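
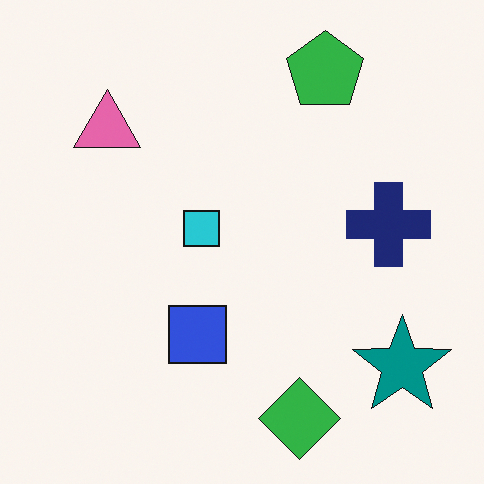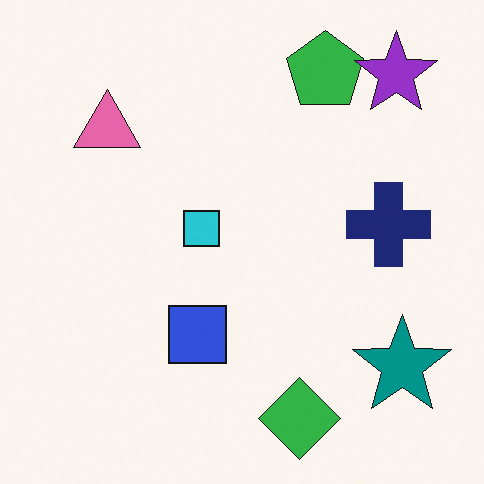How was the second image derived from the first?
This is the original image overlaid with an additional purple star.

A purple star appears in the second image that is absent from the first.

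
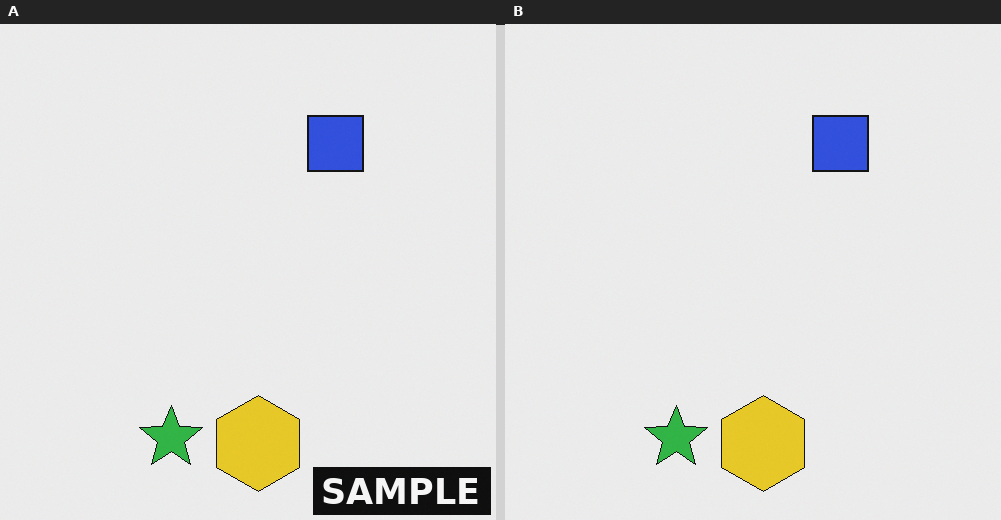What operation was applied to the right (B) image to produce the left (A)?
The left (A) image is the right (B) watermarked with the text "SAMPLE" in the lower-right corner.

A dark label reading "SAMPLE" appears in the lower-right corner.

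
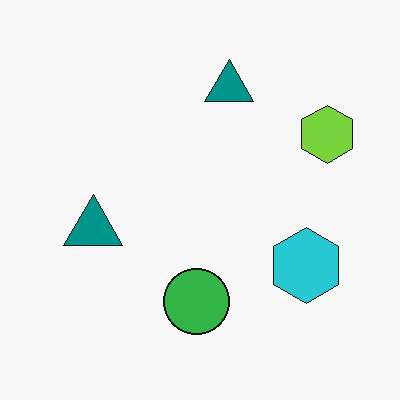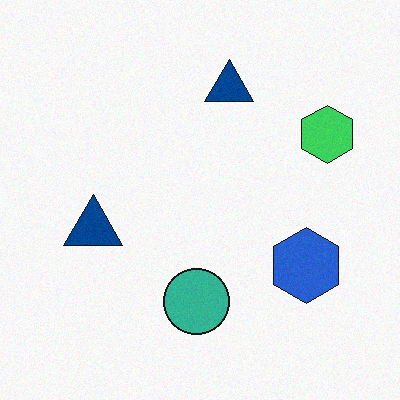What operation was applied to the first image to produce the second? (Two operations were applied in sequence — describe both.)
Hue-shifted slightly, then degraded with a light layer of grain.

Every shape's color has rotated by the same amount around the hue wheel — a uniform hue shift. Random speckle covers the whole image, including the flat background.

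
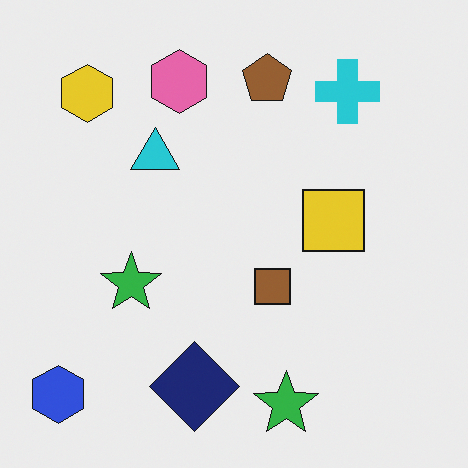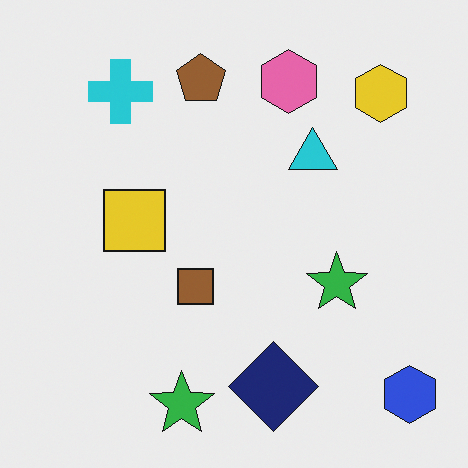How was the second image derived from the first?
The second image is the first flipped horizontally (left ↔ right).

The blue hexagon is in the bottom-left of the first image and the bottom-right of the second — shapes on opposite sides of the vertical midline have swapped in a mirror flip.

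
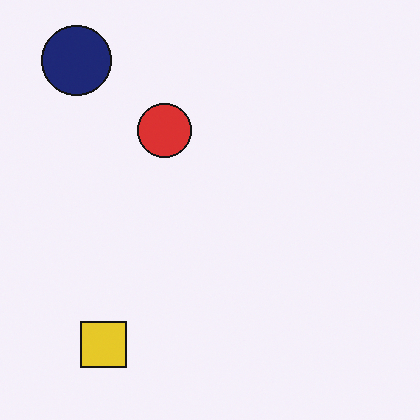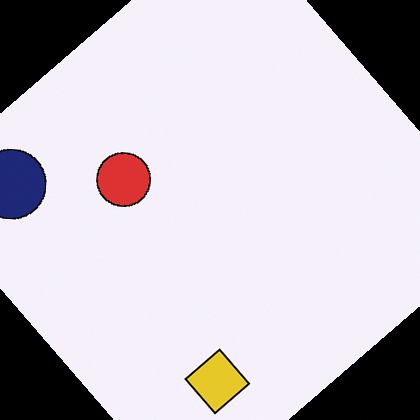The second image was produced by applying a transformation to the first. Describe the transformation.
It was rotated counter-clockwise by a large amount — several tens of degrees.

Every shape is tilted by the same angle and the image corners show triangular fill wedges — a whole-image rotation by a non-right angle.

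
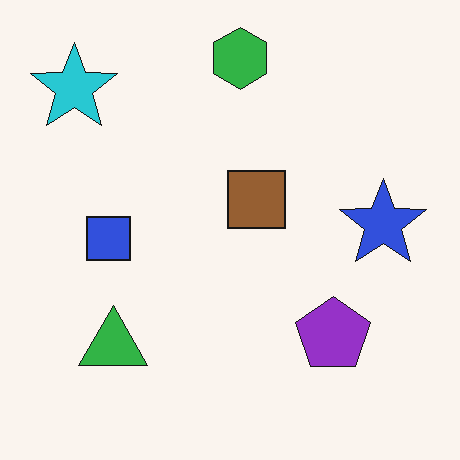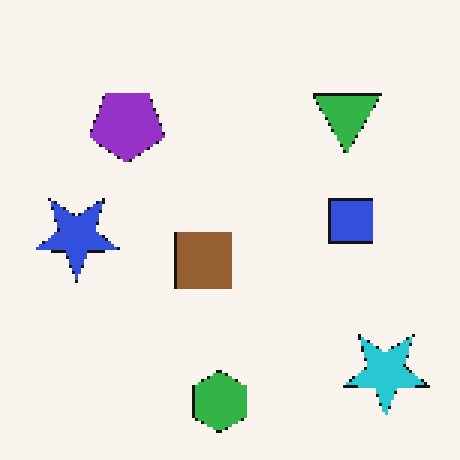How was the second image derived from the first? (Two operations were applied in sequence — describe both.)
The transformation is: mildly pixelated, then rotated 180°.

Shapes are reduced to large square blocks; fine edges and outlines are lost — a downscale-then-upscale (mosaic) effect. The cyan star sits in the top-left of the first image and the bottom-right of the second — consistent with a whole-image 180° rotation.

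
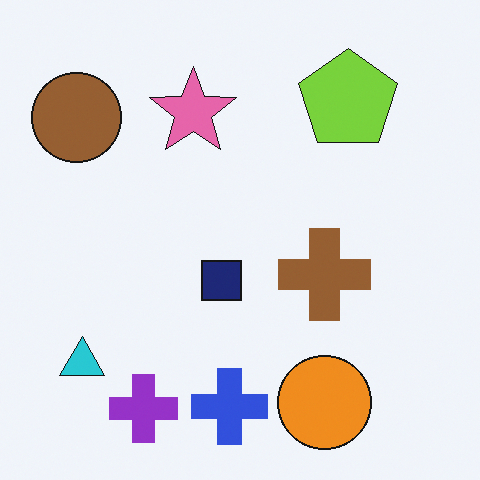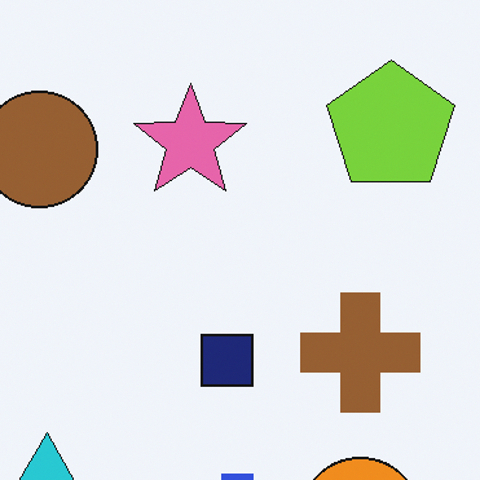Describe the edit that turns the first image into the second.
The transformation is: cropped slightly and scaled back up.

The visible shapes are larger and the field of view is narrower; shapes near the original edges may be partly or wholly outside the frame — a crop-and-rescale.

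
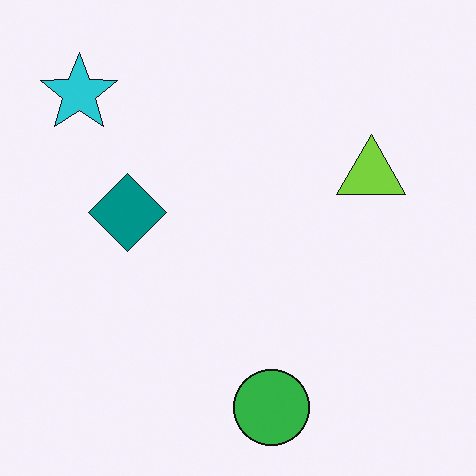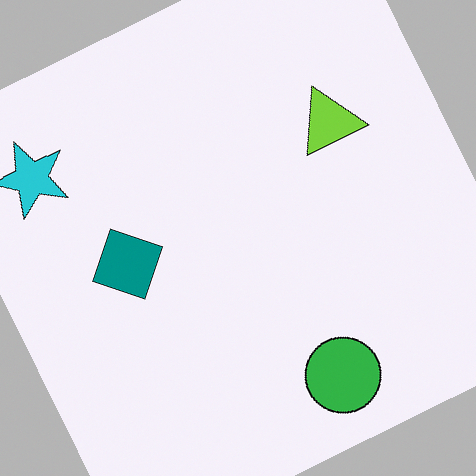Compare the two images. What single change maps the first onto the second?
The second image is the first rotated counter-clockwise by a clearly visible amount.

Every shape is tilted by the same angle and the image corners show triangular fill wedges — a whole-image rotation by a non-right angle.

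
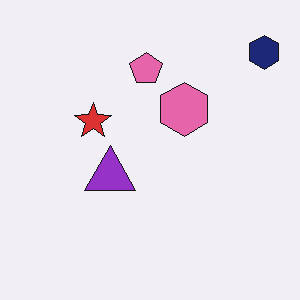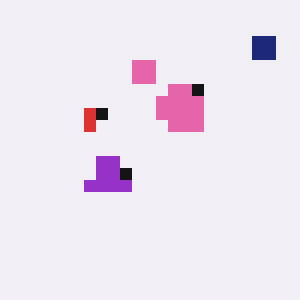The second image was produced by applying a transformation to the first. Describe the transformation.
Coarsely pixelated.

Shapes are reduced to large square blocks; fine edges and outlines are lost — a downscale-then-upscale (mosaic) effect.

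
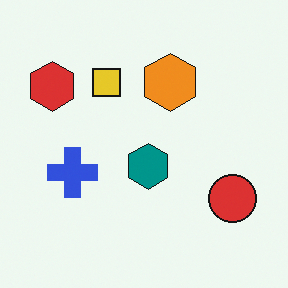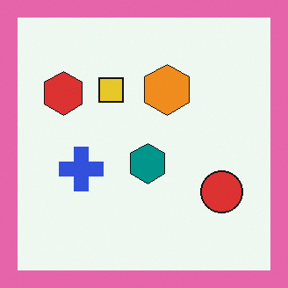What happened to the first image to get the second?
Framed with a pink border.

A solid pink frame runs around the edge of the second image, with the content slightly shrunk inside it.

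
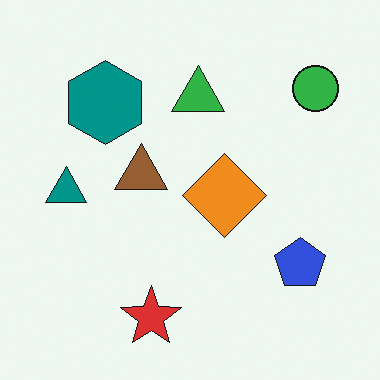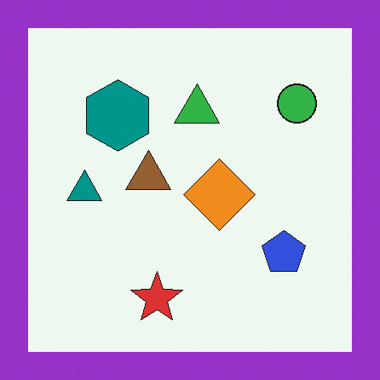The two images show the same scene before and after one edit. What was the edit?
The image was framed with a purple border.

A solid purple frame runs around the edge of the second image, with the content slightly shrunk inside it.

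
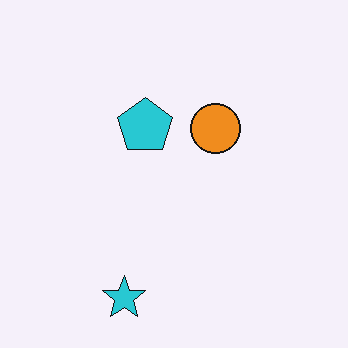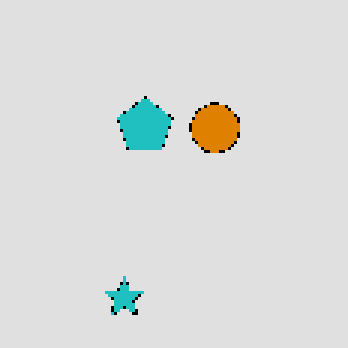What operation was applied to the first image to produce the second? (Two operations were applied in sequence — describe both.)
The image was posterized to a reduced palette, then lightly pixelated (a mild mosaic effect).

Each flat color has snapped to a coarser quantized level — most visibly, the near-white background has dropped to a flat grey. Shapes are reduced to large square blocks; fine edges and outlines are lost — a downscale-then-upscale (mosaic) effect.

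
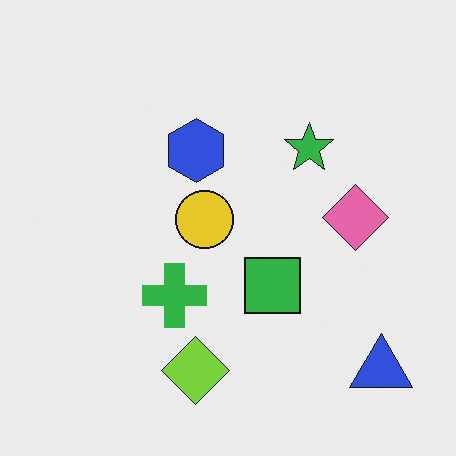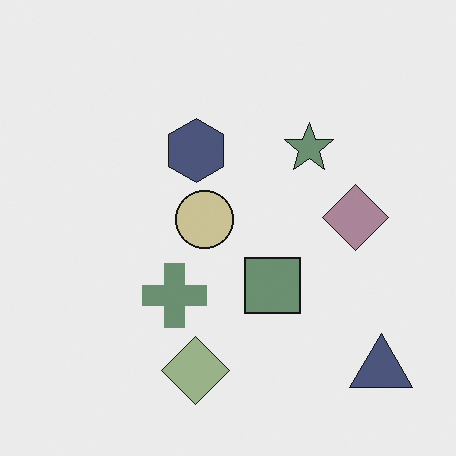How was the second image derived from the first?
Heavily desaturated.

All colors are more muted and greyish — a global saturation change.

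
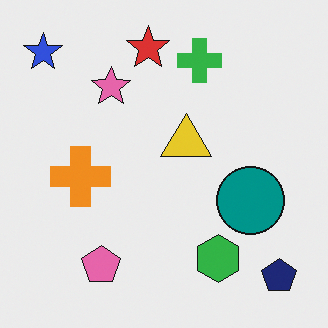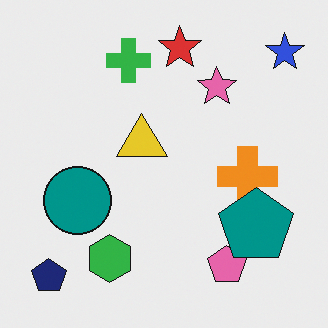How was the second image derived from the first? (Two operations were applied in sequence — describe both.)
It was flipped horizontally (left ↔ right), then overlaid with an additional teal pentagon.

The blue star is in the top-left of the first image and the top-right of the second — shapes on opposite sides of the vertical midline have swapped in a mirror flip. A teal pentagon appears in the second image that is absent from the first.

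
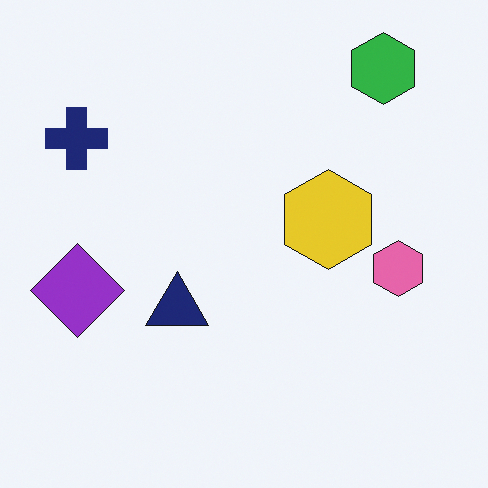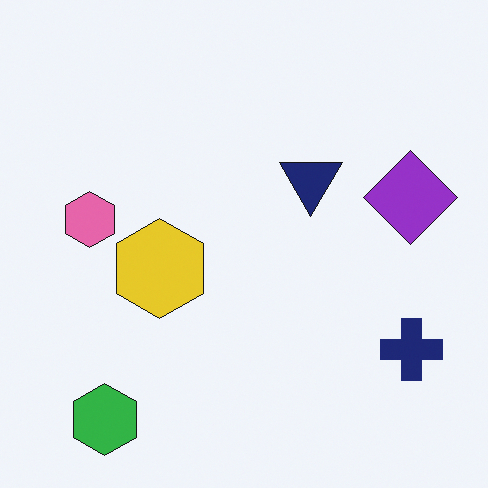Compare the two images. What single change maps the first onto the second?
It was rotated 180°.

The green hexagon sits in the top-right of the first image and the bottom-left of the second — consistent with a whole-image 180° rotation.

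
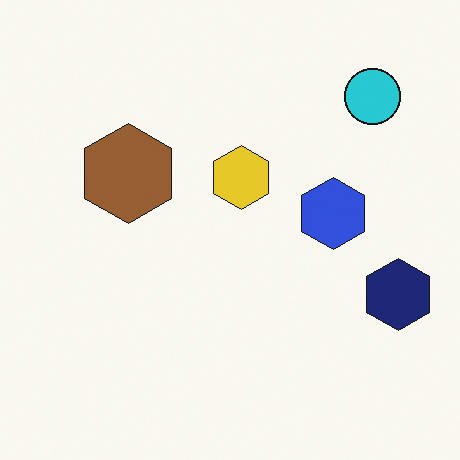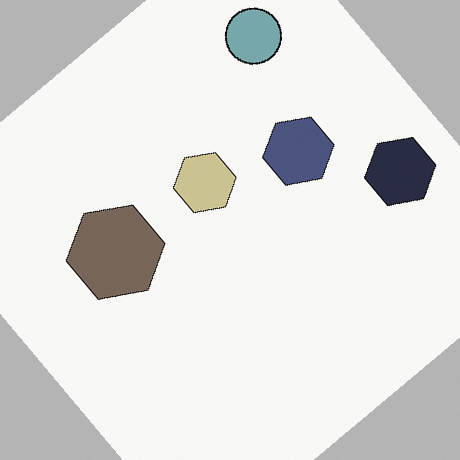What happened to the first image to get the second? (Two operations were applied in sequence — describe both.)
The transformation is: made much more muted (saturation change), then rotated counter-clockwise by a large amount — several tens of degrees.

All colors are more muted and greyish — a global saturation change. Every shape is tilted by the same angle and the image corners show triangular fill wedges — a whole-image rotation by a non-right angle.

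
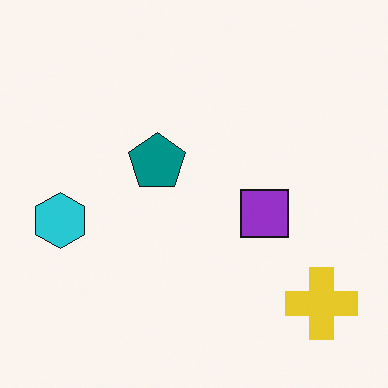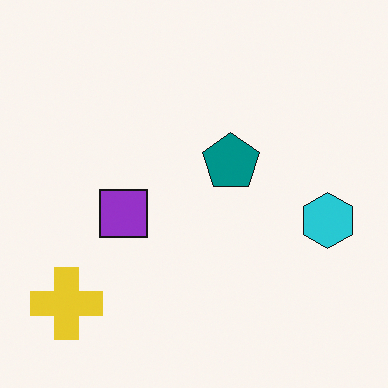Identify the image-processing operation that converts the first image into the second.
The image was flipped horizontally (left ↔ right).

The cyan hexagon is in the left of the first image and the right of the second — shapes on opposite sides of the vertical midline have swapped in a mirror flip.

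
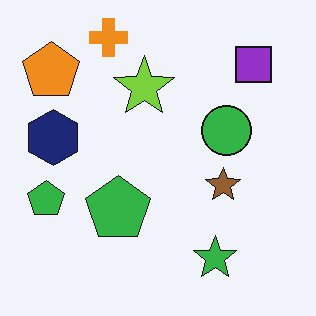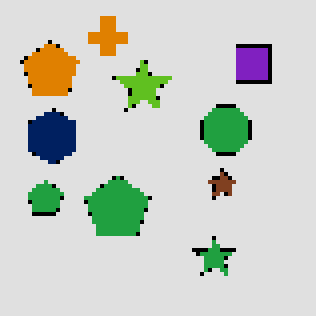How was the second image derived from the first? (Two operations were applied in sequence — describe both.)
This is the original image lightly pixelated (a mild mosaic effect), then moderately posterized.

Shapes are reduced to large square blocks; fine edges and outlines are lost — a downscale-then-upscale (mosaic) effect. Each flat color has snapped to a coarser quantized level — most visibly, the near-white background has dropped to a flat grey.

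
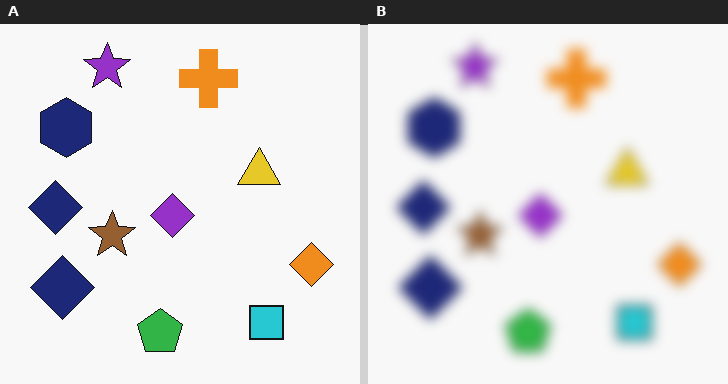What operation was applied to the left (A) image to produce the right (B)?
It was strongly gaussian-blurred.

Shape edges and outlines are uniformly softened across the whole image.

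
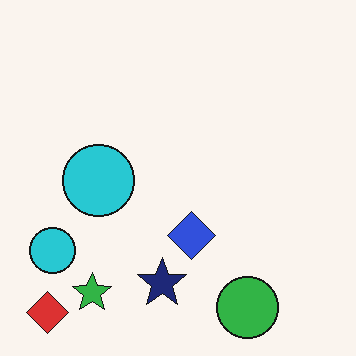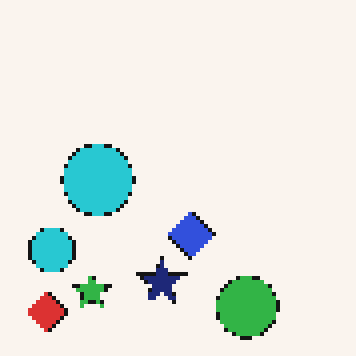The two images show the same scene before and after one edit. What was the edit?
It was mildly pixelated.

Shapes are reduced to large square blocks; fine edges and outlines are lost — a downscale-then-upscale (mosaic) effect.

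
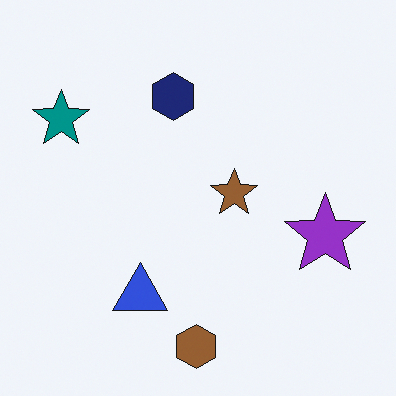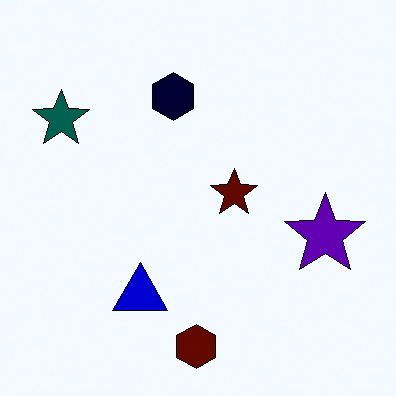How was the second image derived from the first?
It was boosted in contrast.

Tones are pushed away from mid-grey across the whole image — a global contrast change.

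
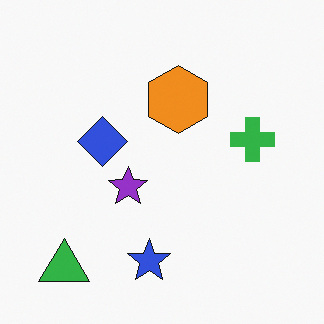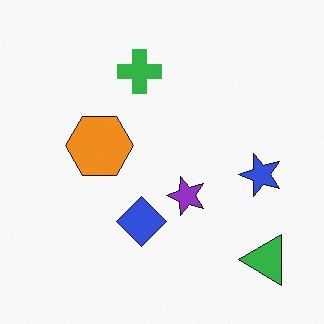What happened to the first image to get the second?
The image was rotated 90° counter-clockwise.

The green triangle sits in the bottom-left of the first image and the bottom-right of the second — consistent with a whole-image 90° counter-clockwise rotation.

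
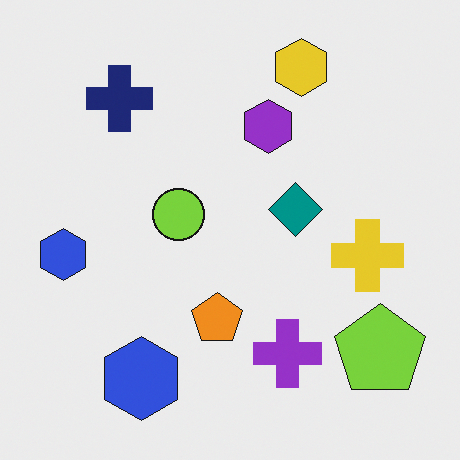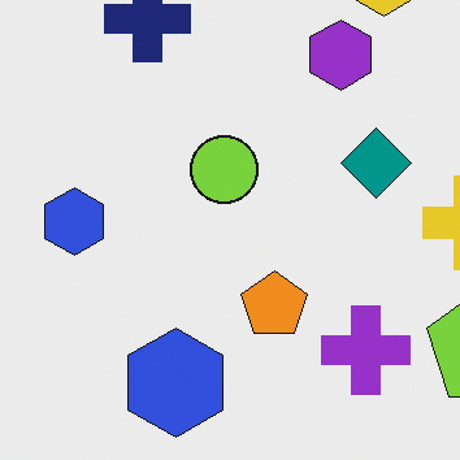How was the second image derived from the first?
Cropped to a modestly smaller region and rescaled.

The visible shapes are larger and the field of view is narrower; shapes near the original edges may be partly or wholly outside the frame — a crop-and-rescale.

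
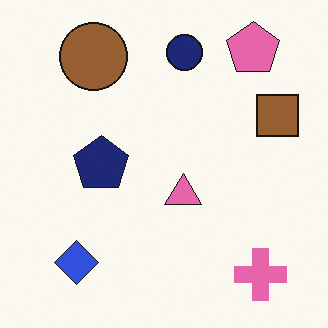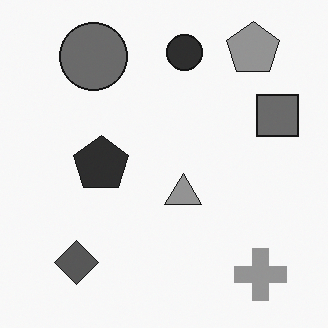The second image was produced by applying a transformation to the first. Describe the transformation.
The transformation is: converted to grayscale.

All color is removed — every shape is now a shade of grey.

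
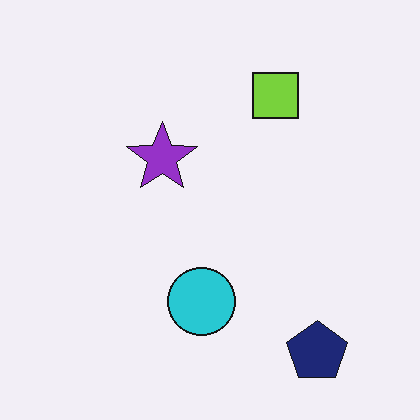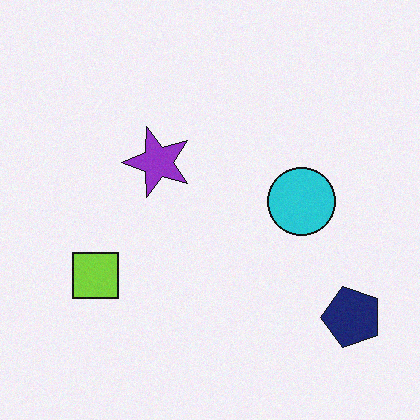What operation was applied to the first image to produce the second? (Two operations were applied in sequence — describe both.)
Transposed (reflected across the top-left ↔ bottom-right diagonal), then degraded with light additive noise.

Shapes have swapped their row and column positions — what was in the top-right is now in the bottom-left — a diagonal reflection. Random speckle covers the whole image, including the flat background.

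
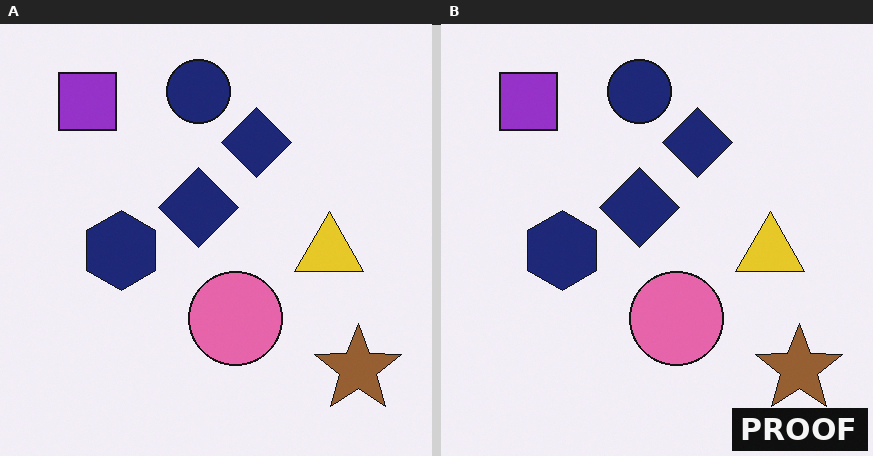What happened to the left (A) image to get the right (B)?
The transformation is: watermarked with the text "PROOF" in the lower-right corner.

A dark label reading "PROOF" appears in the lower-right corner.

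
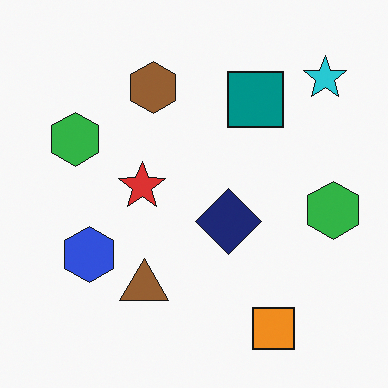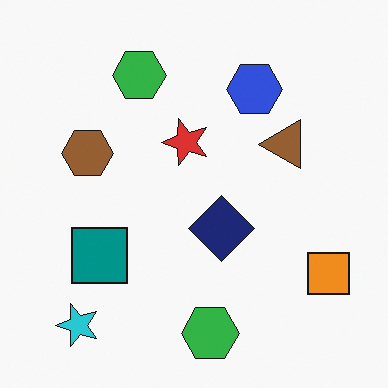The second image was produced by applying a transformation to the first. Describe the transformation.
Transposed (reflected across the top-left ↔ bottom-right diagonal).

Shapes have swapped their row and column positions — what was in the top-right is now in the bottom-left — a diagonal reflection.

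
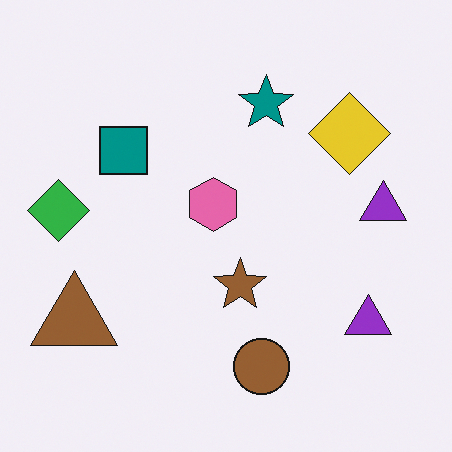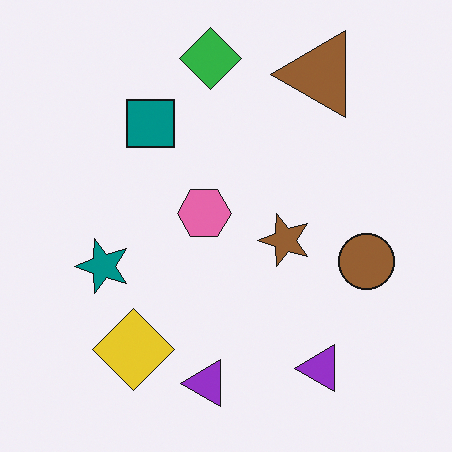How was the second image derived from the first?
The transformation is: transposed (reflected across the top-left ↔ bottom-right diagonal).

Shapes have swapped their row and column positions — what was in the top-right is now in the bottom-left — a diagonal reflection.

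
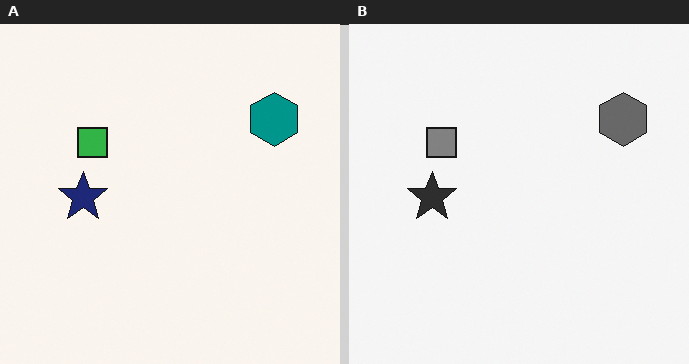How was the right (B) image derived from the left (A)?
The image was converted to grayscale.

All color is removed — every shape is now a shade of grey.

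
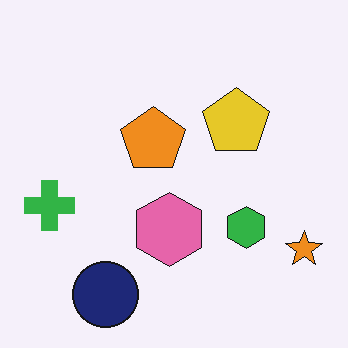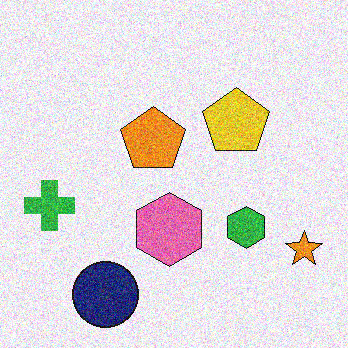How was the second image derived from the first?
This is the original image degraded with strong gaussian noise.

Random speckle covers the whole image, including the flat background.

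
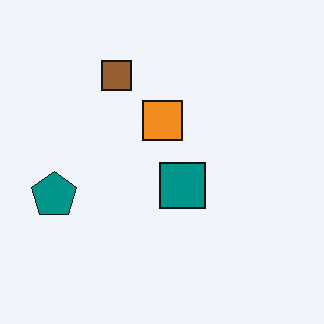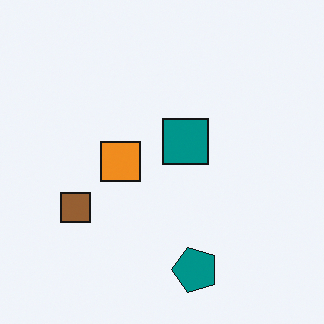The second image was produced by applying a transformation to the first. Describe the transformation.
It was rotated 90° counter-clockwise.

The teal pentagon sits in the left of the first image and the bottom of the second — consistent with a whole-image 90° counter-clockwise rotation.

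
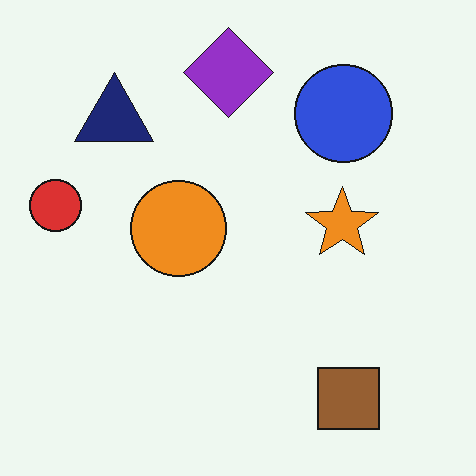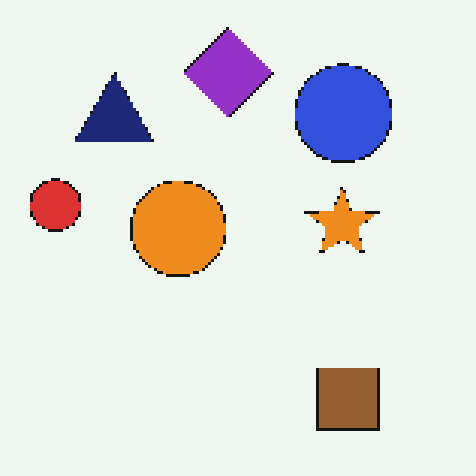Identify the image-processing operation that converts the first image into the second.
The transformation is: mildly pixelated.

Shapes are reduced to large square blocks; fine edges and outlines are lost — a downscale-then-upscale (mosaic) effect.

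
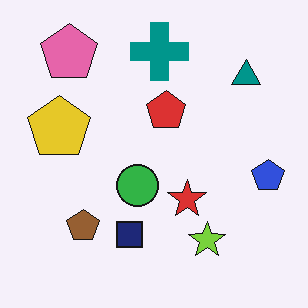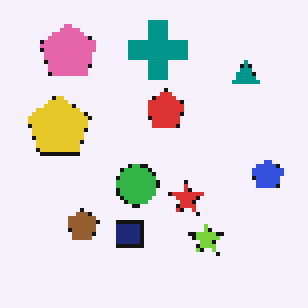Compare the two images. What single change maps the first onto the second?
Lightly pixelated (a mild mosaic effect).

Shapes are reduced to large square blocks; fine edges and outlines are lost — a downscale-then-upscale (mosaic) effect.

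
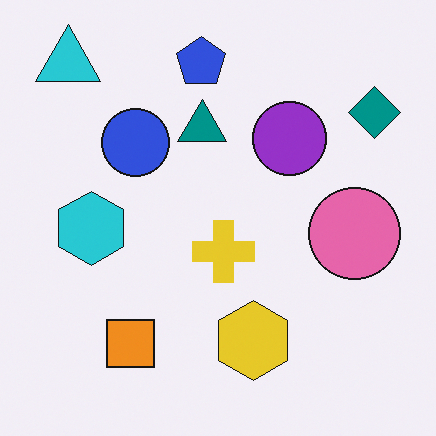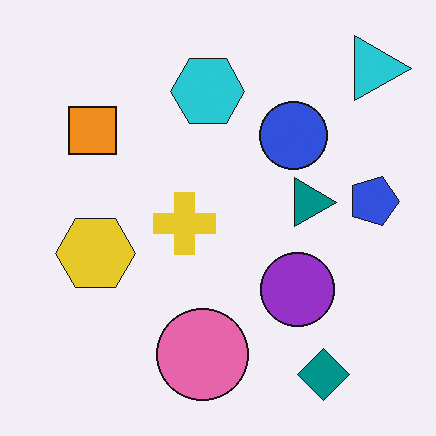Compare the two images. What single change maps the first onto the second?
The second image is the first rotated 90° clockwise.

The cyan triangle sits in the top-left of the first image and the top-right of the second — consistent with a whole-image 90° clockwise rotation.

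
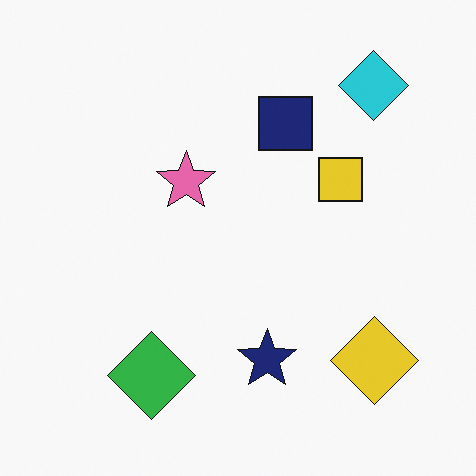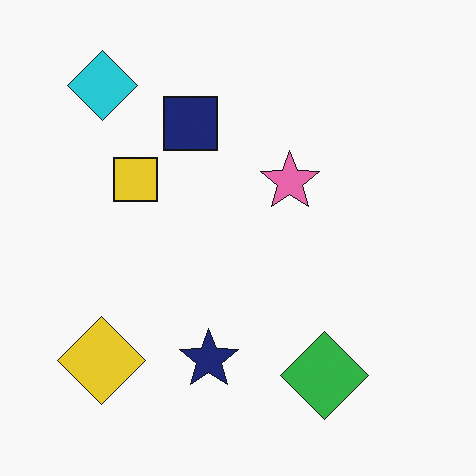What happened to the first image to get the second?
This is the original image flipped horizontally (left ↔ right).

The yellow diamond is in the bottom-right of the first image and the bottom-left of the second — shapes on opposite sides of the vertical midline have swapped in a mirror flip.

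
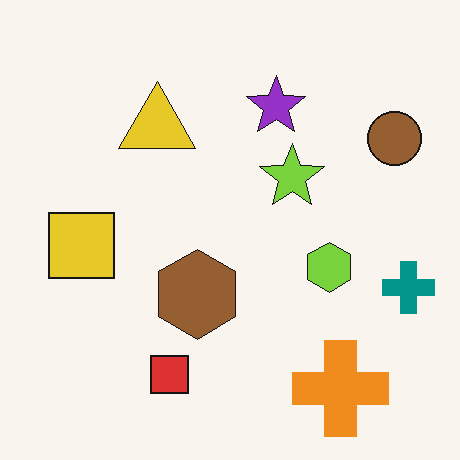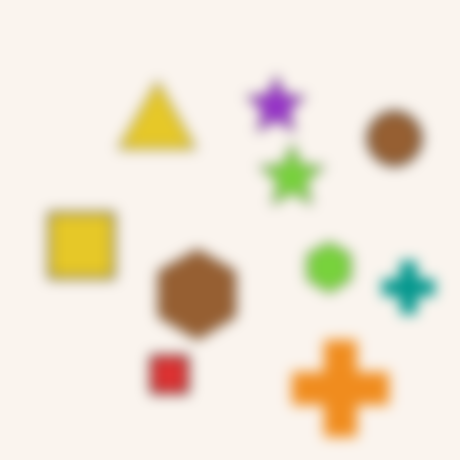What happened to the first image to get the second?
Heavily blurred.

Shape edges and outlines are uniformly softened across the whole image.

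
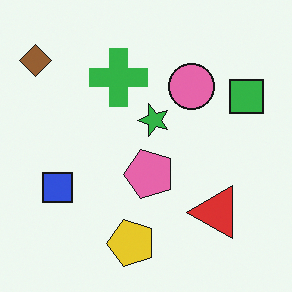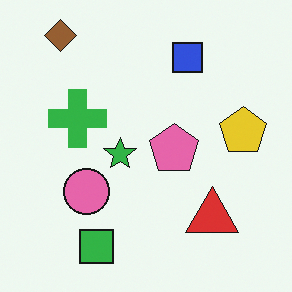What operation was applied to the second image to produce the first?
The first image is the second transposed (reflected across the top-left ↔ bottom-right diagonal).

Shapes have swapped their row and column positions — what was in the top-right is now in the bottom-left — a diagonal reflection.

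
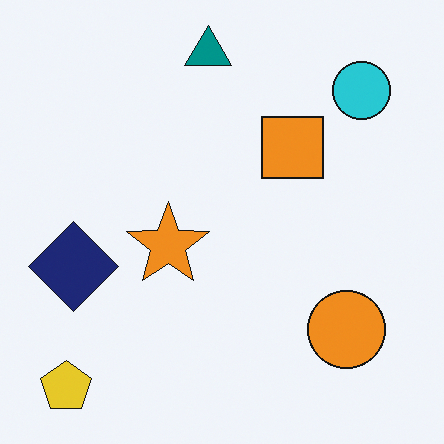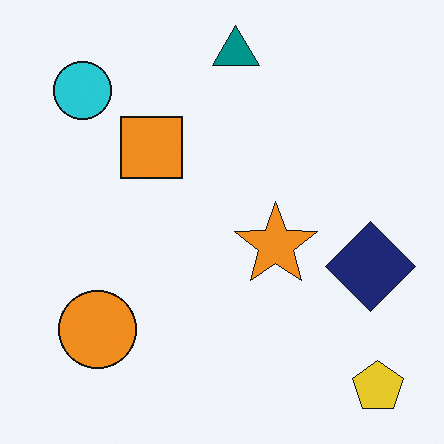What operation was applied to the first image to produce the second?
The second image is the first flipped horizontally (left ↔ right).

The yellow pentagon is in the bottom-left of the first image and the bottom-right of the second — shapes on opposite sides of the vertical midline have swapped in a mirror flip.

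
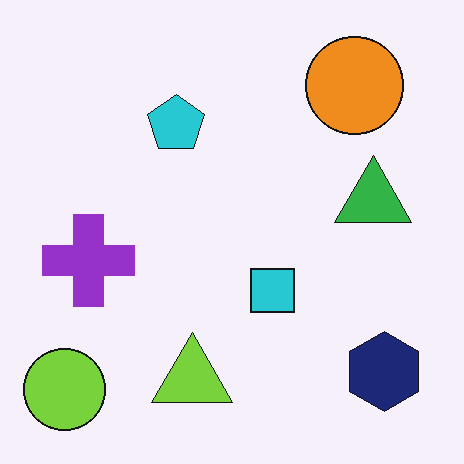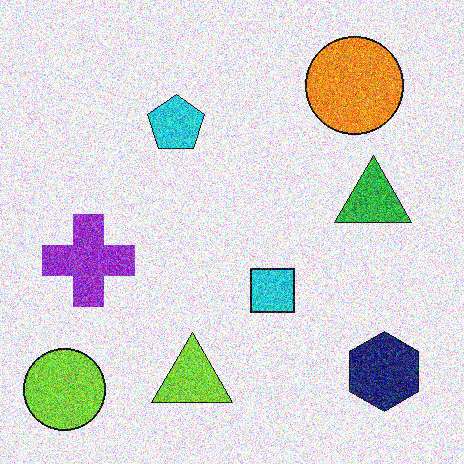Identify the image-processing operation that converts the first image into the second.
The second image is the first degraded with heavy additive noise.

Random speckle covers the whole image, including the flat background.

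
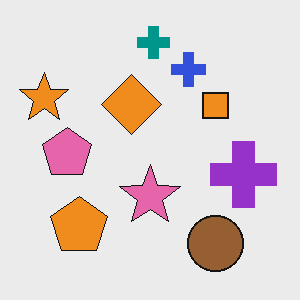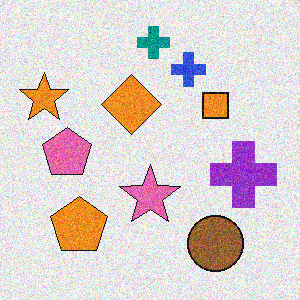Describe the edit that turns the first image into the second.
This is the original image degraded with visible gaussian noise.

Random speckle covers the whole image, including the flat background.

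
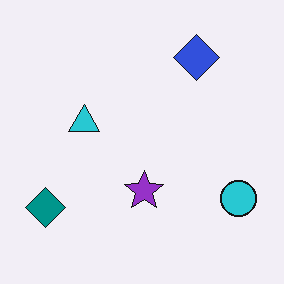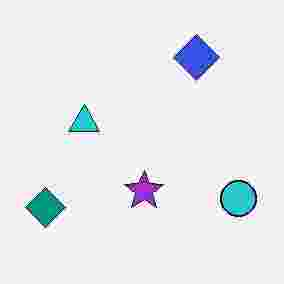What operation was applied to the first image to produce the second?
The second image is the first degraded with heavy JPEG compression.

Blocky 8×8 compression artifacts appear around shape edges and the flat background shows ringing — characteristic JPEG degradation.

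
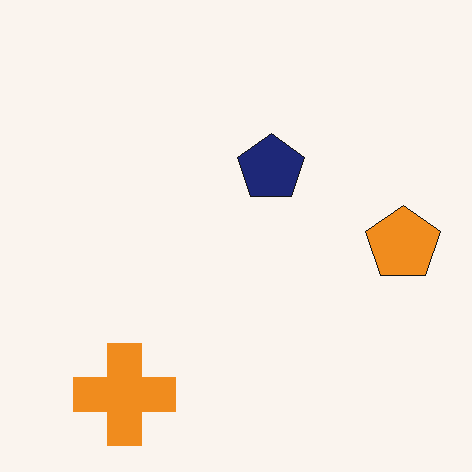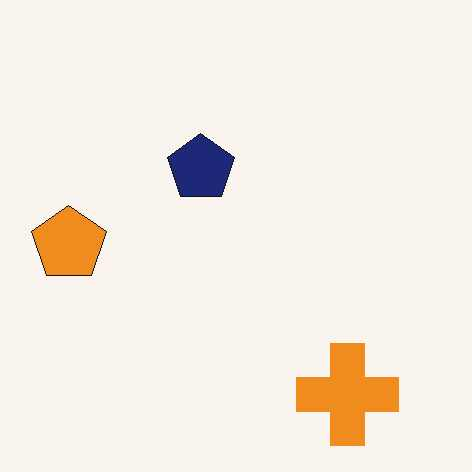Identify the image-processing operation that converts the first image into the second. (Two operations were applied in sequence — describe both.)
This is the original image flipped horizontally (left ↔ right), then JPEG-compressed with visible artifacts.

The orange pentagon is in the right of the first image and the left of the second — shapes on opposite sides of the vertical midline have swapped in a mirror flip. Blocky 8×8 compression artifacts appear around shape edges and the flat background shows ringing — characteristic JPEG degradation.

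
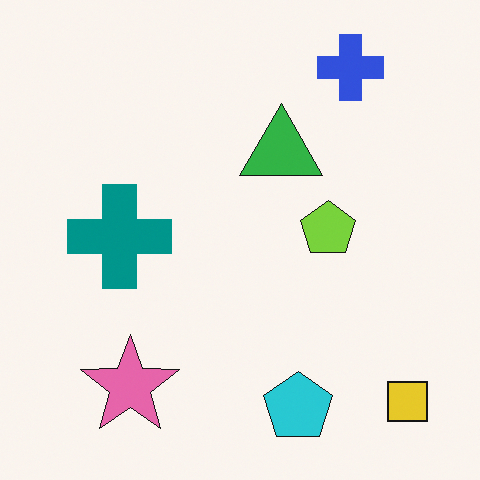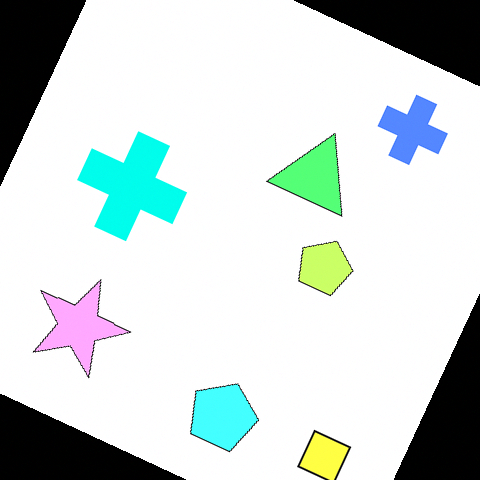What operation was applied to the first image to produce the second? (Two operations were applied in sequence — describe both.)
The image was brightened a lot, then rotated clockwise by a moderate amount.

Every pixel — background and shapes alike — is uniformly brightened. Every shape is tilted by the same angle and the image corners show triangular fill wedges — a whole-image rotation by a non-right angle.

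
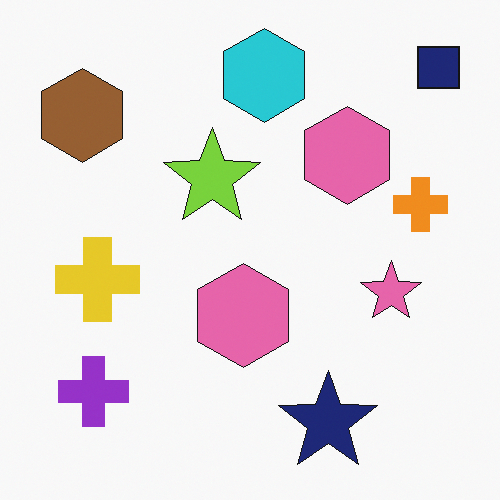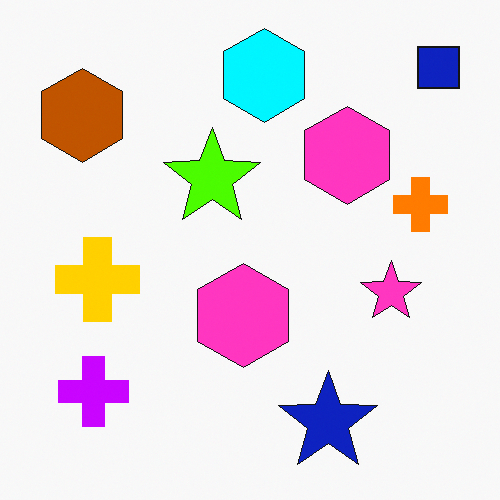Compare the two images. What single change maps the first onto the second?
Heavily oversaturated.

All colors are more vivid — a global saturation change.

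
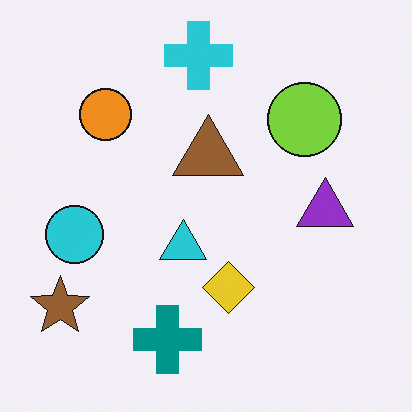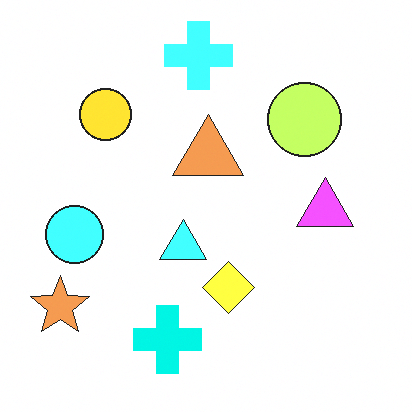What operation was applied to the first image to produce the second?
This is the original image noticeably brightened.

Every pixel — background and shapes alike — is uniformly brightened.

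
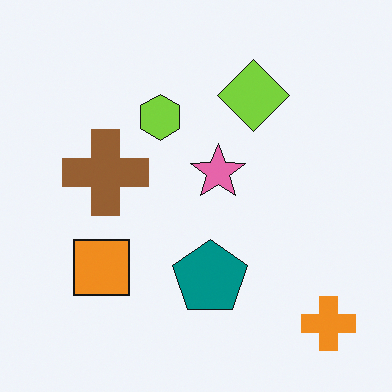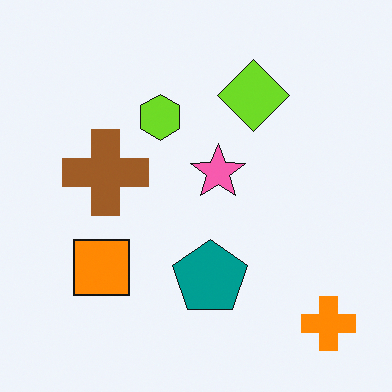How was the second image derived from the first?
The image was slightly oversaturated.

All colors are more vivid — a global saturation change.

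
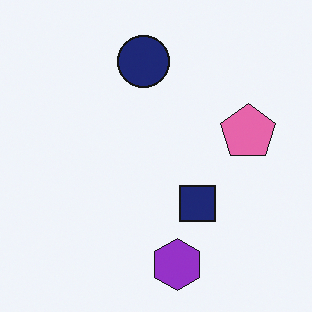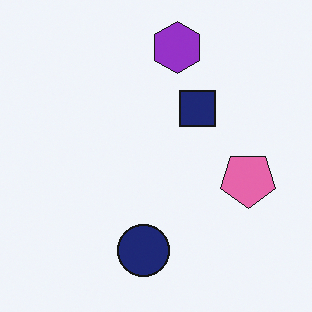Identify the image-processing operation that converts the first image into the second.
It was flipped vertically (top ↔ bottom).

The purple hexagon is in the bottom of the first image and the top of the second — shapes on opposite sides of the horizontal midline have swapped in a mirror flip.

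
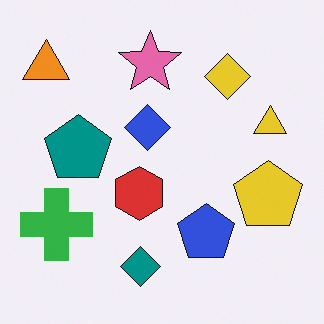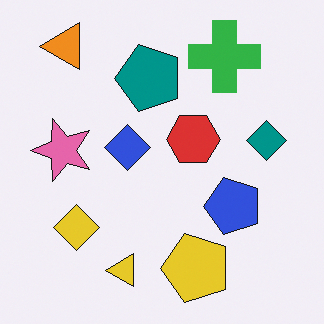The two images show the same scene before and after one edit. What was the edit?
The second image is the first transposed (reflected across the top-left ↔ bottom-right diagonal).

Shapes have swapped their row and column positions — what was in the top-right is now in the bottom-left — a diagonal reflection.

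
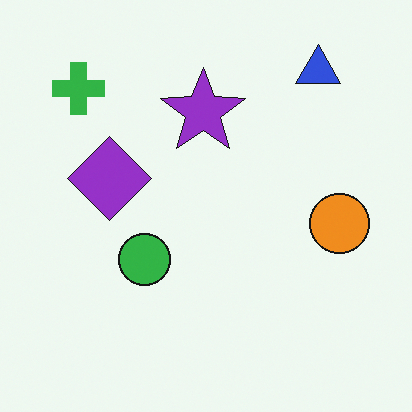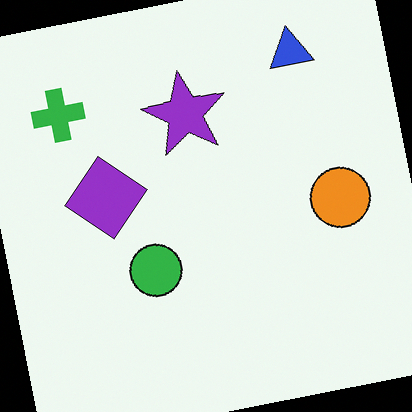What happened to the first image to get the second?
The second image is the first rotated counter-clockwise by a slight angle.

Every shape is tilted by the same angle and the image corners show triangular fill wedges — a whole-image rotation by a non-right angle.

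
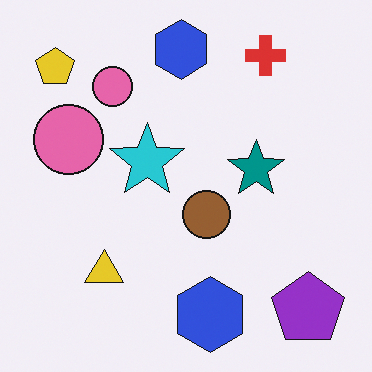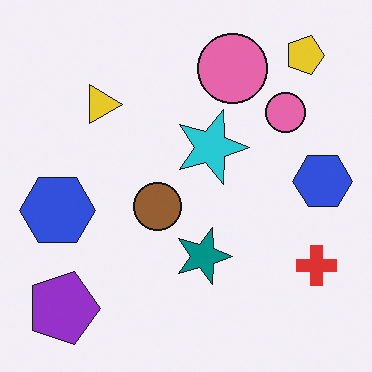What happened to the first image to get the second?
The second image is the first rotated 90° clockwise.

The yellow pentagon sits in the top-left of the first image and the top-right of the second — consistent with a whole-image 90° clockwise rotation.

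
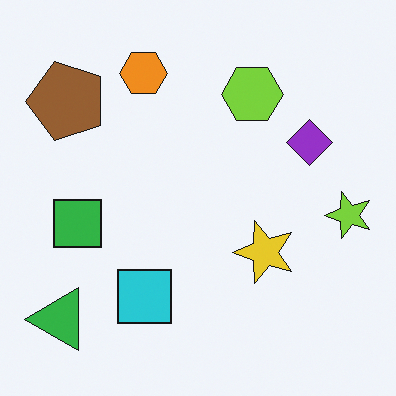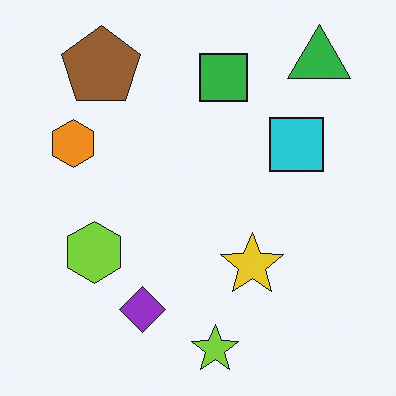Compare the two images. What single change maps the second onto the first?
It was transposed (reflected across the top-left ↔ bottom-right diagonal).

Shapes have swapped their row and column positions — what was in the top-right is now in the bottom-left — a diagonal reflection.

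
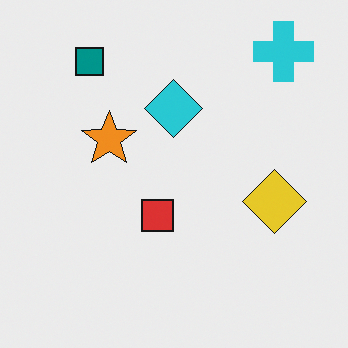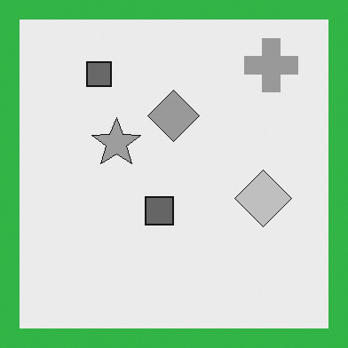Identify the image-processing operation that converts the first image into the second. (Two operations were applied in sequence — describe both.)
The image was converted to grayscale, then framed with a green border.

All color is removed — every shape is now a shade of grey. A solid green frame runs around the edge of the second image, with the content slightly shrunk inside it.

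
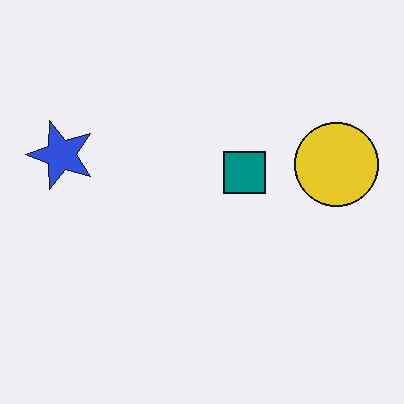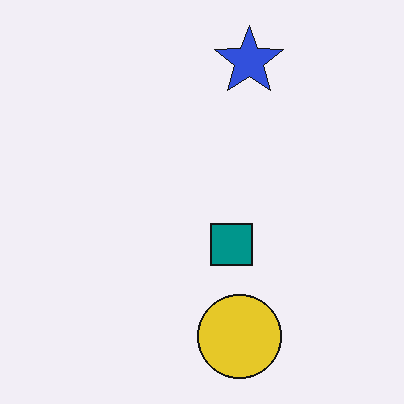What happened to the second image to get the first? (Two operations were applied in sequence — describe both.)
The image was rotated 90° counter-clockwise, then JPEG-compressed with visible artifacts.

The blue star sits in the top of the second image and the left of the first — consistent with a whole-image 90° counter-clockwise rotation. Blocky 8×8 compression artifacts appear around shape edges and the flat background shows ringing — characteristic JPEG degradation.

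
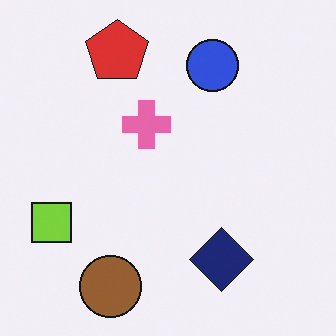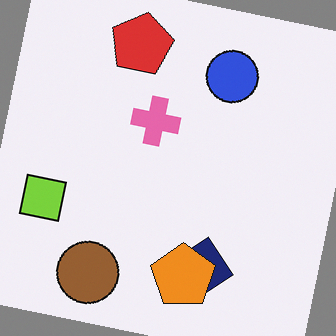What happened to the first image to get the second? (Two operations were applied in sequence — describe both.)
It was rotated clockwise by a few degrees, then overlaid with an additional orange pentagon.

Every shape is tilted by the same angle and the image corners show triangular fill wedges — a whole-image rotation by a non-right angle. An orange pentagon appears in the second image that is absent from the first.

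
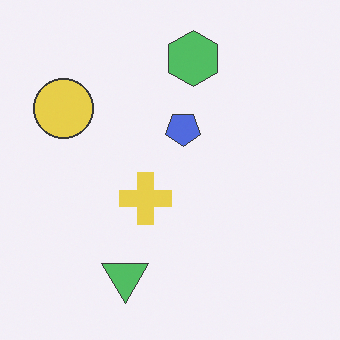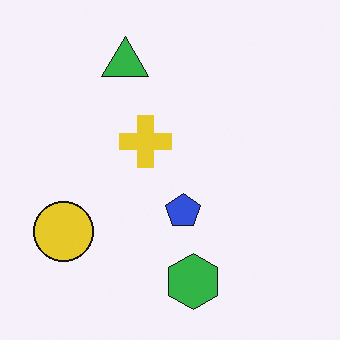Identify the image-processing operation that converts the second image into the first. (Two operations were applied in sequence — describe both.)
The transformation is: given slightly reduced contrast, then flipped vertically (top ↔ bottom).

Tones are pushed toward mid-grey across the whole image — a global contrast change. The green hexagon is in the bottom of the second image and the top of the first — shapes on opposite sides of the horizontal midline have swapped in a mirror flip.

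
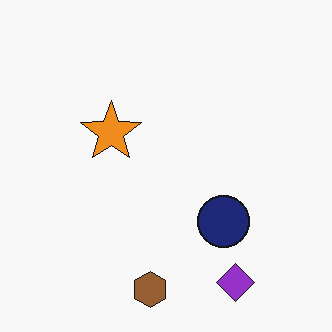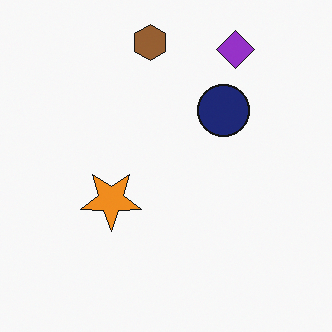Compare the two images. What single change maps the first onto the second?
The second image is the first flipped vertically (top ↔ bottom).

The brown hexagon is in the bottom of the first image and the top of the second — shapes on opposite sides of the horizontal midline have swapped in a mirror flip.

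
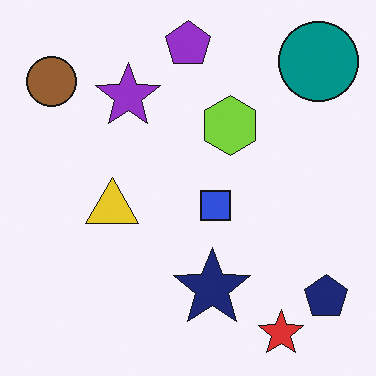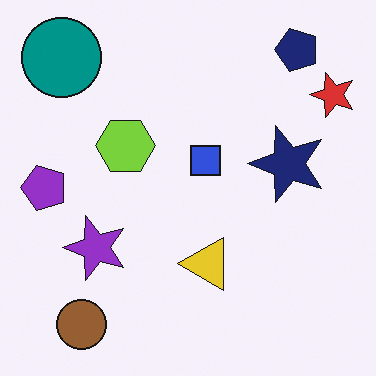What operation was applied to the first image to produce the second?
This is the original image rotated 90° counter-clockwise.

The teal circle sits in the top-right of the first image and the top-left of the second — consistent with a whole-image 90° counter-clockwise rotation.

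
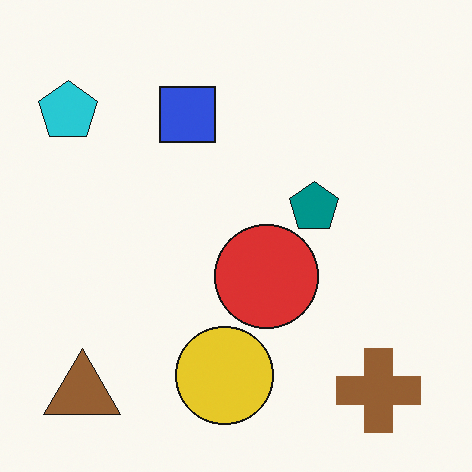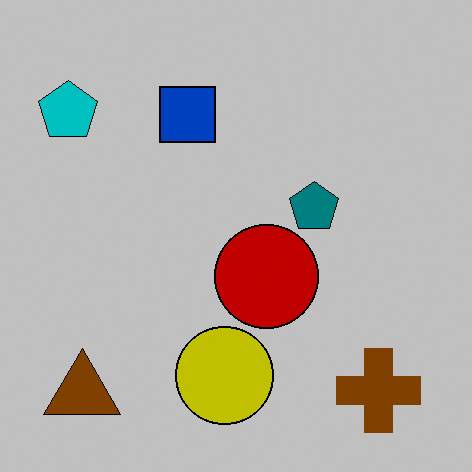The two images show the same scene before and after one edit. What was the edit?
Aggressively posterized.

Each flat color has snapped to a coarser quantized level — most visibly, the near-white background has dropped to a flat grey.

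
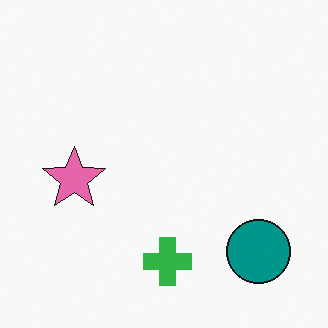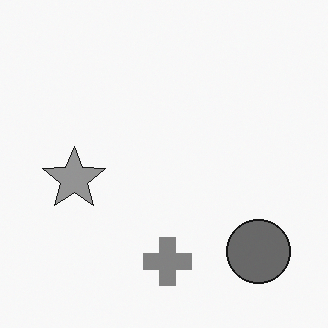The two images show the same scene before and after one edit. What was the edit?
It was converted to grayscale.

All color is removed — every shape is now a shade of grey.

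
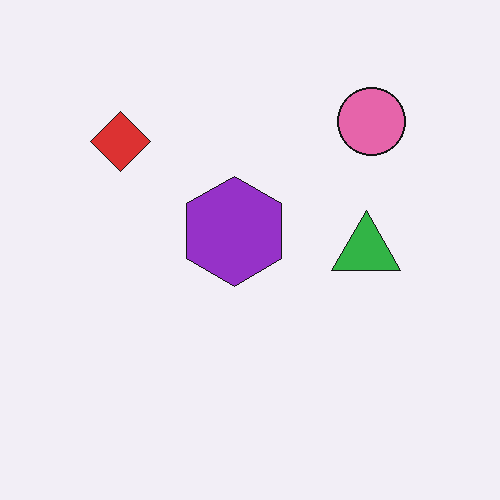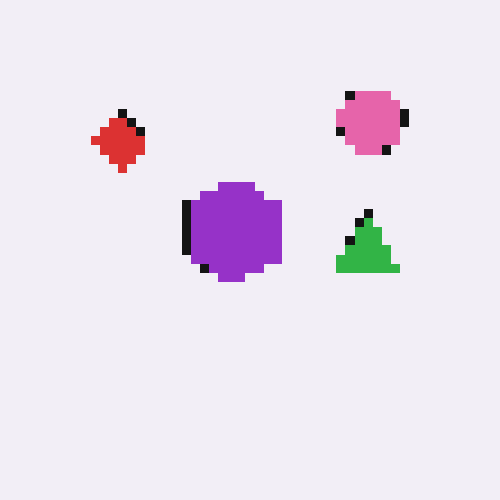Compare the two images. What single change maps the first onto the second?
Heavily pixelated into large blocks.

Shapes are reduced to large square blocks; fine edges and outlines are lost — a downscale-then-upscale (mosaic) effect.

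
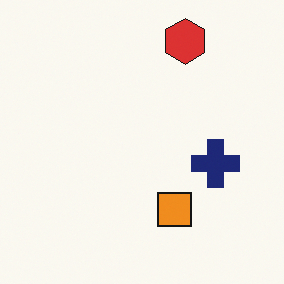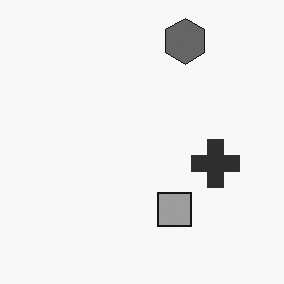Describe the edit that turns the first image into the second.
The second image is the first converted to grayscale.

All color is removed — every shape is now a shade of grey.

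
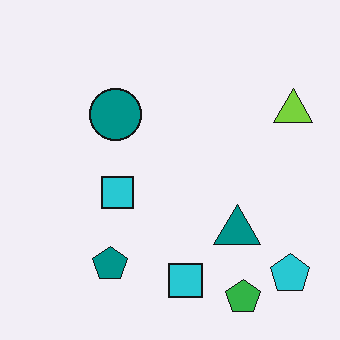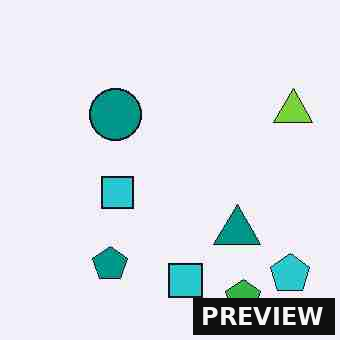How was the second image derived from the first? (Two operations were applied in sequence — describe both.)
Degraded with heavy JPEG compression, then watermarked with the text "PREVIEW" in the lower-right corner.

Blocky 8×8 compression artifacts appear around shape edges and the flat background shows ringing — characteristic JPEG degradation. A dark label reading "PREVIEW" appears in the lower-right corner.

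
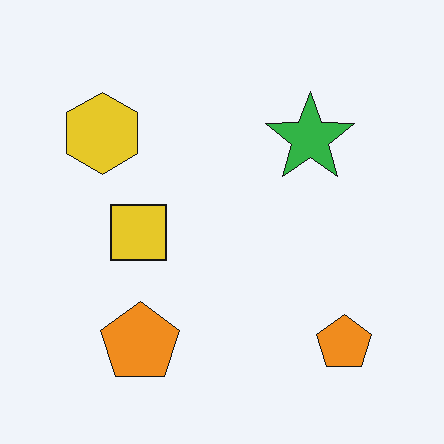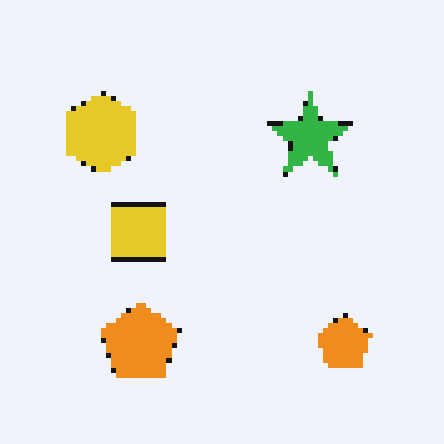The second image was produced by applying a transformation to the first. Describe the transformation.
The transformation is: lightly pixelated (a mild mosaic effect).

Shapes are reduced to large square blocks; fine edges and outlines are lost — a downscale-then-upscale (mosaic) effect.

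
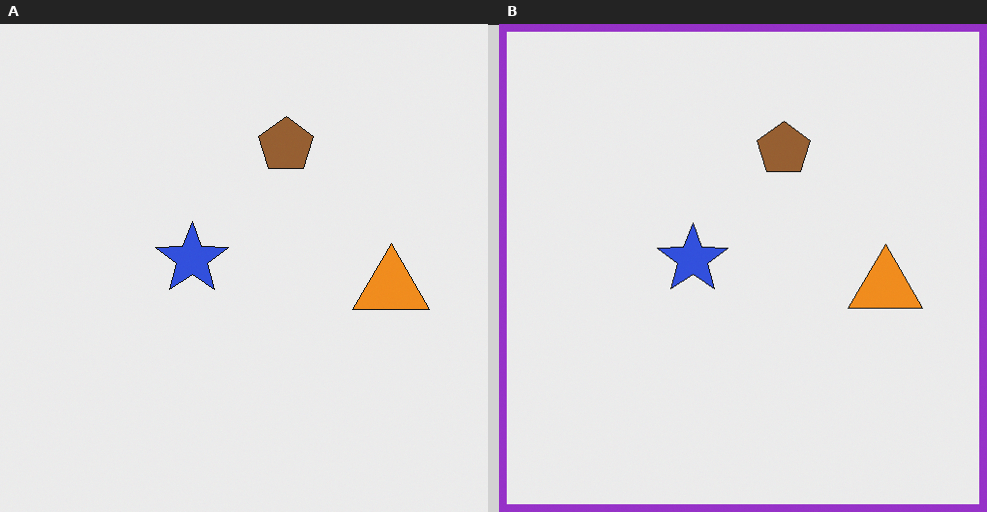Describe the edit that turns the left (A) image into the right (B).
The transformation is: framed with a purple border.

A solid purple frame runs around the edge of the right (B) image, with the content slightly shrunk inside it.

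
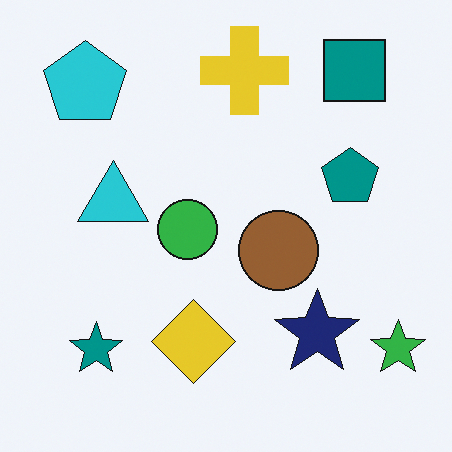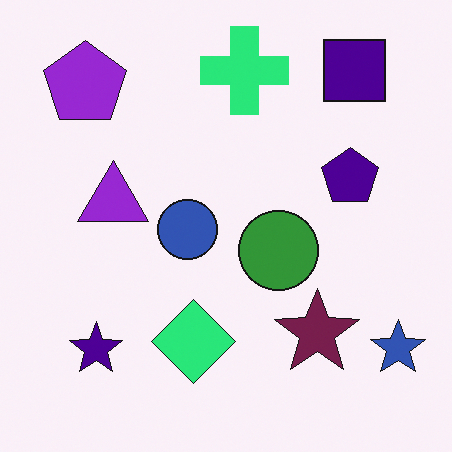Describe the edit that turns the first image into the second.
The second image is the first hue-shifted by a moderate amount.

Every shape's color has rotated by the same amount around the hue wheel — a uniform hue shift.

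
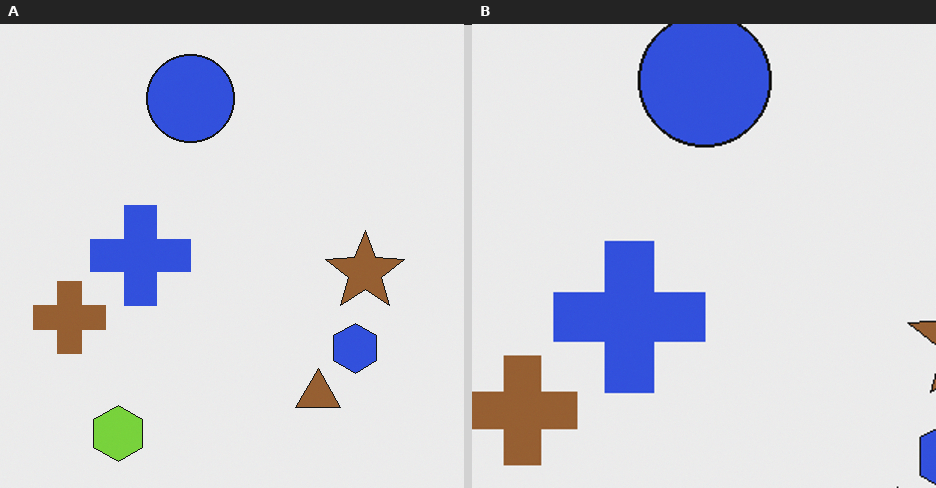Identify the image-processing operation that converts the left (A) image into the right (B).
Cropped to a modestly smaller region and rescaled.

The visible shapes are larger and the field of view is narrower; shapes near the original edges may be partly or wholly outside the frame — a crop-and-rescale.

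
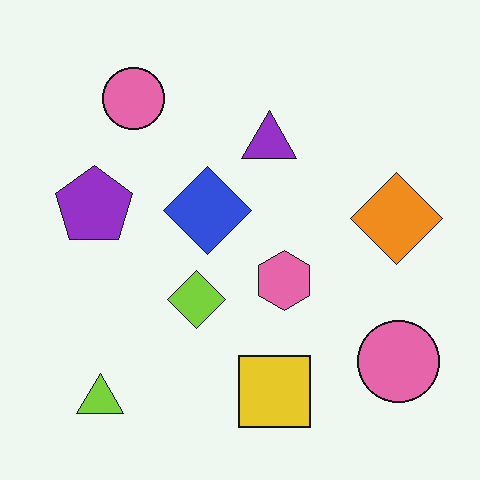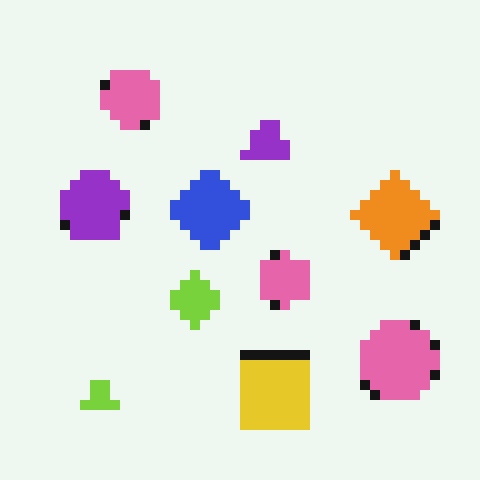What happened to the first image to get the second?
It was coarsely pixelated.

Shapes are reduced to large square blocks; fine edges and outlines are lost — a downscale-then-upscale (mosaic) effect.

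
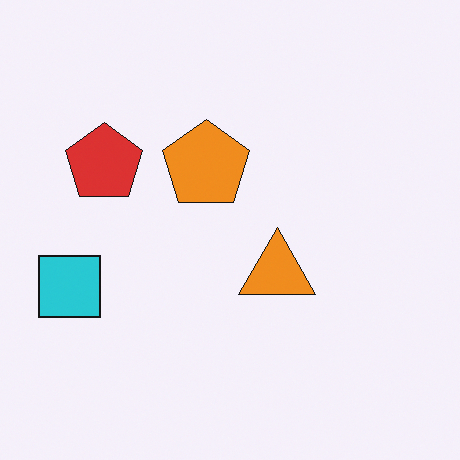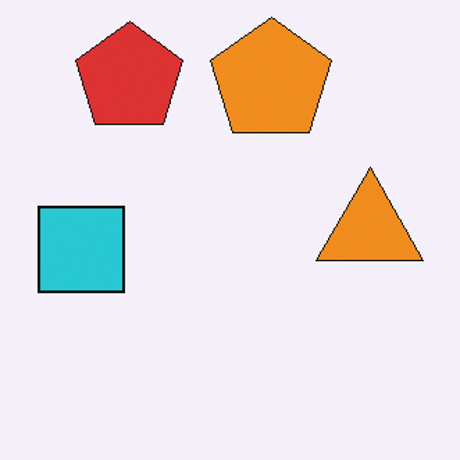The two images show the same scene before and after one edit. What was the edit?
The transformation is: cropped slightly and scaled back up.

The visible shapes are larger and the field of view is narrower; shapes near the original edges may be partly or wholly outside the frame — a crop-and-rescale.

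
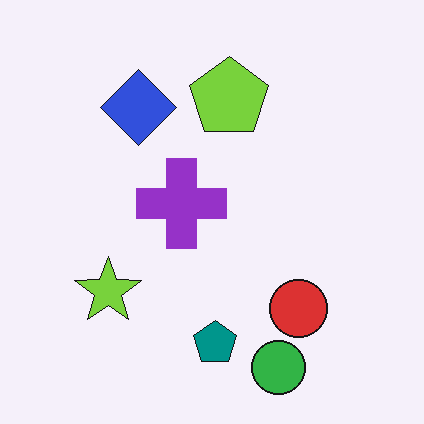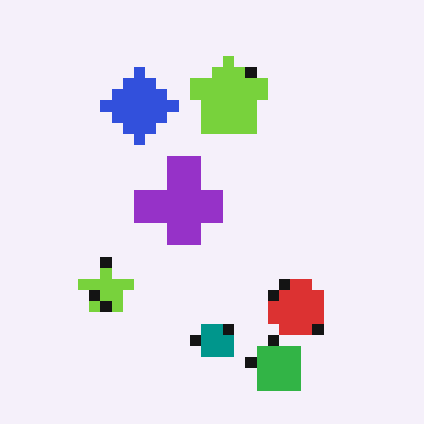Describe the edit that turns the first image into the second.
This is the original image coarsely pixelated.

Shapes are reduced to large square blocks; fine edges and outlines are lost — a downscale-then-upscale (mosaic) effect.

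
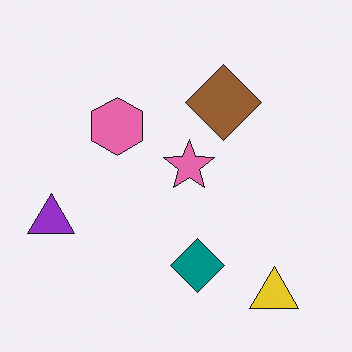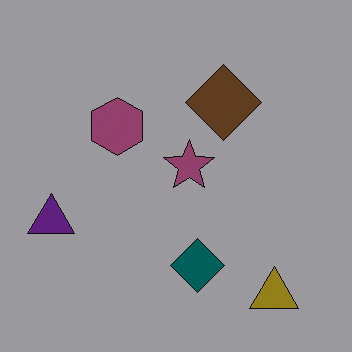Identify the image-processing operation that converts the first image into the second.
The image was darkened a lot.

Every pixel — background and shapes alike — is uniformly darkened.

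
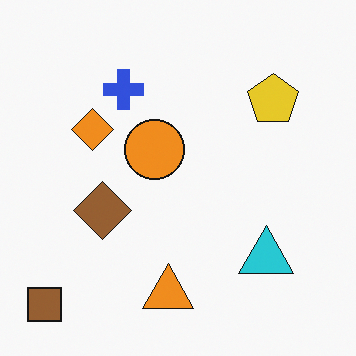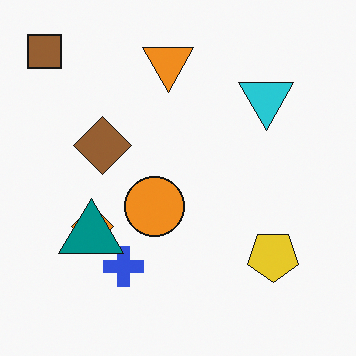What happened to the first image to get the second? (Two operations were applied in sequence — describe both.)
The second image is the first flipped vertically (top ↔ bottom), then overlaid with an additional teal triangle.

The brown square is in the bottom-left of the first image and the top-left of the second — shapes on opposite sides of the horizontal midline have swapped in a mirror flip. A teal triangle appears in the second image that is absent from the first.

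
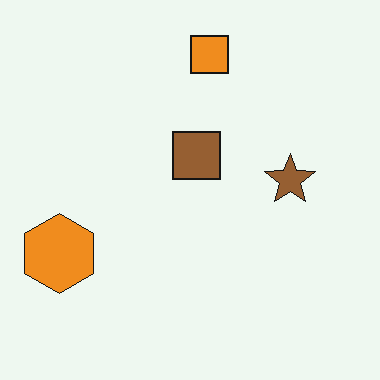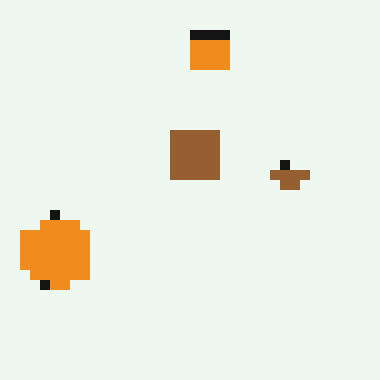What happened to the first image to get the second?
Heavily pixelated into large blocks.

Shapes are reduced to large square blocks; fine edges and outlines are lost — a downscale-then-upscale (mosaic) effect.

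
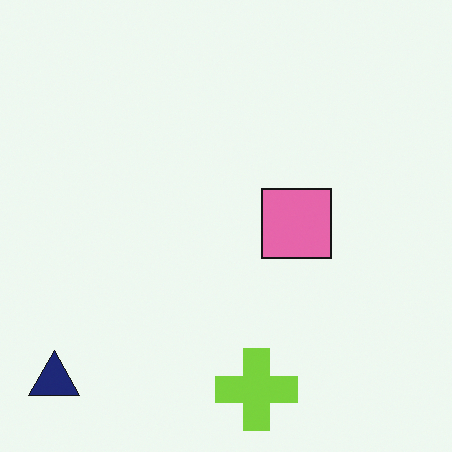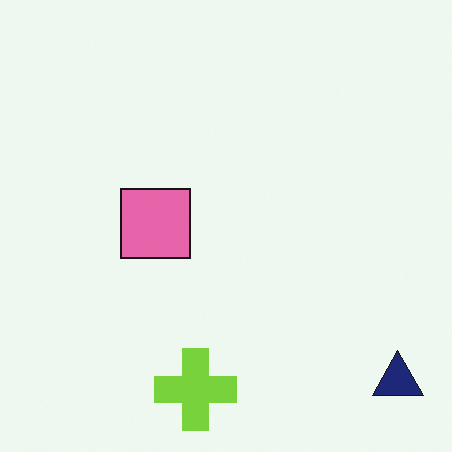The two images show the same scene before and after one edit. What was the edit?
The second image is the first flipped horizontally (left ↔ right).

The navy triangle is in the bottom-left of the first image and the bottom-right of the second — shapes on opposite sides of the vertical midline have swapped in a mirror flip.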